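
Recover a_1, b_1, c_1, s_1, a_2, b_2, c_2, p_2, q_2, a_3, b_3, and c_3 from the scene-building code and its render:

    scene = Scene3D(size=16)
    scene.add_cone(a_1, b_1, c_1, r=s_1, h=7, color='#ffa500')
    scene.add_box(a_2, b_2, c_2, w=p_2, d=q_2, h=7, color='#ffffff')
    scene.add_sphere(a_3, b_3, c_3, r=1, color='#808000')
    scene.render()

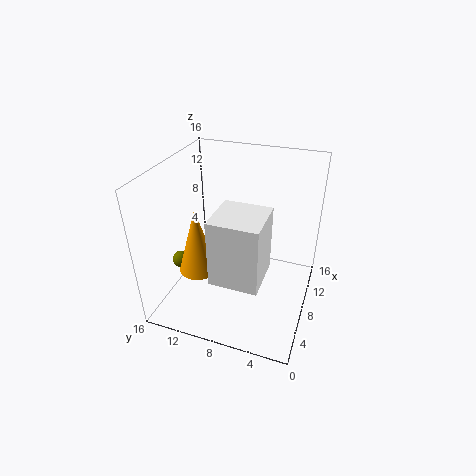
a_1 = 4, b_1 = 11, c_1 = 6, s_1 = 2, a_2 = 2, b_2 = 4, c_2 = 6, p_2 = 5, q_2 = 5, a_3 = 7, b_3 = 15, c_3 = 4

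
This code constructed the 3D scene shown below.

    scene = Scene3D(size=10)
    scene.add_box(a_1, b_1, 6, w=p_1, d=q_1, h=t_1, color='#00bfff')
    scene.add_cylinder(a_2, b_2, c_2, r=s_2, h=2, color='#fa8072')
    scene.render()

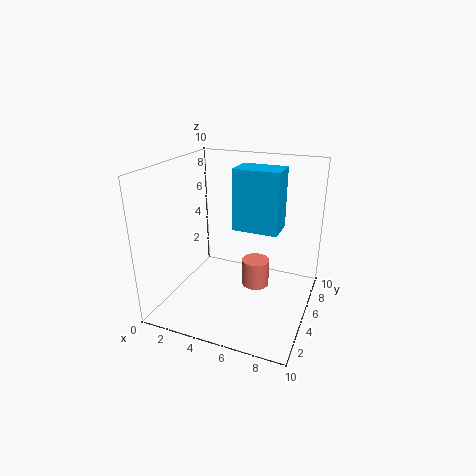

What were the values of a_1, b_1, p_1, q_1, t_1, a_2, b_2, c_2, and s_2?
a_1 = 5; b_1 = 4; p_1 = 3; q_1 = 2; t_1 = 4; a_2 = 6; b_2 = 6; c_2 = 1; s_2 = 1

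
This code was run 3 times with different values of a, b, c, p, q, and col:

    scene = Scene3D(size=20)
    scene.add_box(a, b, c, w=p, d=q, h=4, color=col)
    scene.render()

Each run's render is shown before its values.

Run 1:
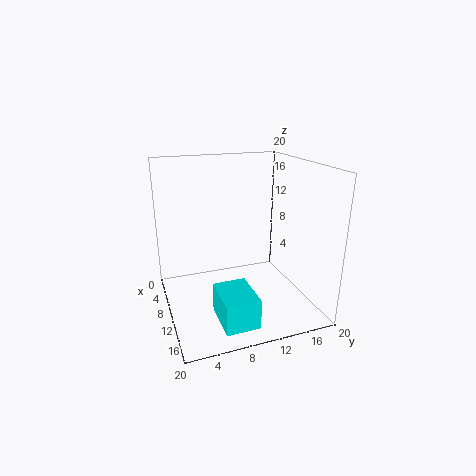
a = 12.5; b = 5.5; c = 1; p = 6; q = 4.5; col = 'cyan'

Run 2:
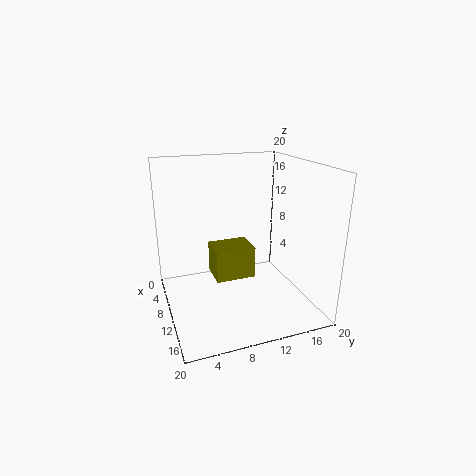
a = 11; b = 5.5; c = 6.5; p = 4; q = 5; col = 'olive'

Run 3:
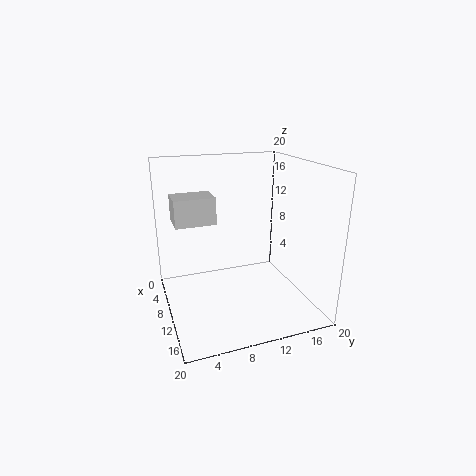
a = 2; b = 2; c = 11; p = 4.5; q = 6; col = 'lightgray'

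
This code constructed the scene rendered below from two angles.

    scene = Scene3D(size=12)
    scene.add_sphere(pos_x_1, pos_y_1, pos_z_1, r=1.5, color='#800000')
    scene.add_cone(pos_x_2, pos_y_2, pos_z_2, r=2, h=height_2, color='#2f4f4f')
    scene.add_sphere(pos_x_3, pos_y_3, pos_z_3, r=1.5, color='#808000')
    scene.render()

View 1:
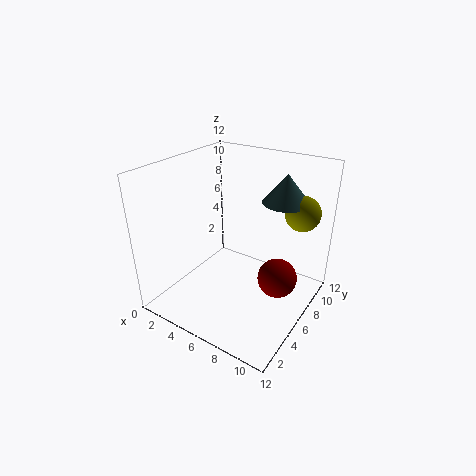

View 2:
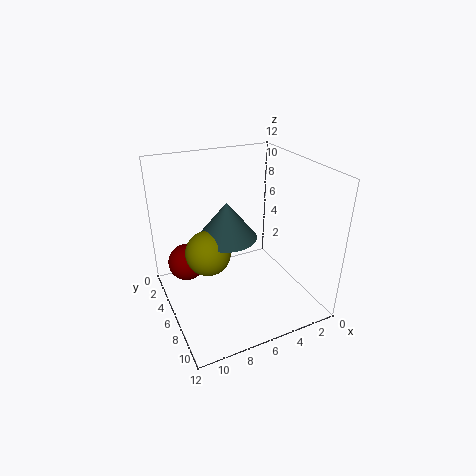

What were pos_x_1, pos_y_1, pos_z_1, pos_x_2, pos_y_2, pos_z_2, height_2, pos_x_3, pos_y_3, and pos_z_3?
pos_x_1 = 10.25; pos_y_1 = 5; pos_z_1 = 4.25; pos_x_2 = 8.5; pos_y_2 = 9.5; pos_z_2 = 8.5; height_2 = 2.5; pos_x_3 = 10; pos_y_3 = 9.75; pos_z_3 = 7.75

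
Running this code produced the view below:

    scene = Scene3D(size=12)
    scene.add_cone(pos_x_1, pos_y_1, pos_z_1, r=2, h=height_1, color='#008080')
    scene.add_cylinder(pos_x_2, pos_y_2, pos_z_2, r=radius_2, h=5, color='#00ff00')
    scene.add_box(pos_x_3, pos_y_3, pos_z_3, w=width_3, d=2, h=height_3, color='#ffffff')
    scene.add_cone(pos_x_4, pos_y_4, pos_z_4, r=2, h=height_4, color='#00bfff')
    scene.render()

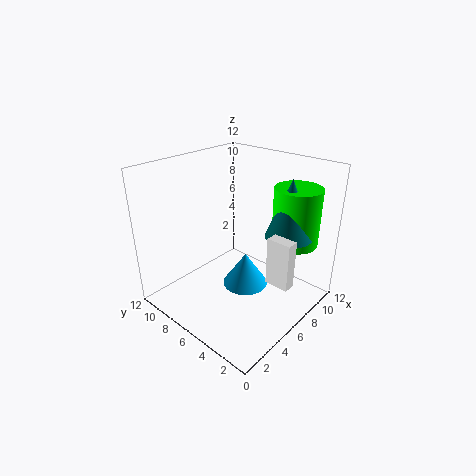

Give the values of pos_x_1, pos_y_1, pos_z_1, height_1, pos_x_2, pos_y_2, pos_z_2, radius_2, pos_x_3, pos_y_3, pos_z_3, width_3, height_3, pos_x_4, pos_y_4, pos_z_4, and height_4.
pos_x_1 = 9
pos_y_1 = 3
pos_z_1 = 6
height_1 = 5
pos_x_2 = 10
pos_y_2 = 3
pos_z_2 = 5
radius_2 = 2
pos_x_3 = 6
pos_y_3 = 1
pos_z_3 = 3
width_3 = 1
height_3 = 4
pos_x_4 = 7
pos_y_4 = 6
pos_z_4 = 1
height_4 = 3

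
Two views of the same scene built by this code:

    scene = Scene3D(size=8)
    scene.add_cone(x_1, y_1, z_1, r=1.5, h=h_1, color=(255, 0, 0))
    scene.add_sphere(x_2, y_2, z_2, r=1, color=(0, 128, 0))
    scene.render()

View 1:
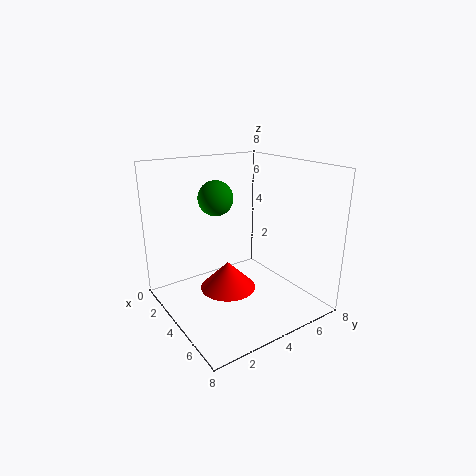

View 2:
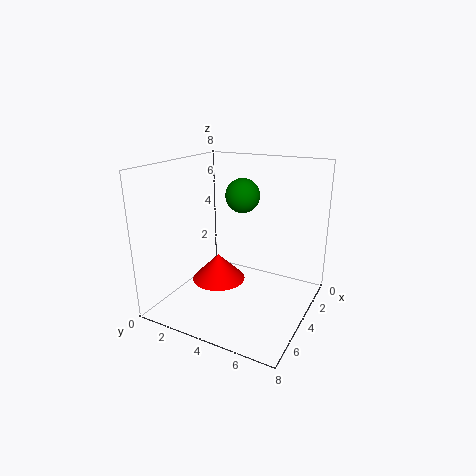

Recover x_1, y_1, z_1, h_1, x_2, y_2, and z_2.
x_1 = 4.5
y_1 = 3
z_1 = 1.5
h_1 = 1.5
x_2 = 2.5
y_2 = 3.5
z_2 = 6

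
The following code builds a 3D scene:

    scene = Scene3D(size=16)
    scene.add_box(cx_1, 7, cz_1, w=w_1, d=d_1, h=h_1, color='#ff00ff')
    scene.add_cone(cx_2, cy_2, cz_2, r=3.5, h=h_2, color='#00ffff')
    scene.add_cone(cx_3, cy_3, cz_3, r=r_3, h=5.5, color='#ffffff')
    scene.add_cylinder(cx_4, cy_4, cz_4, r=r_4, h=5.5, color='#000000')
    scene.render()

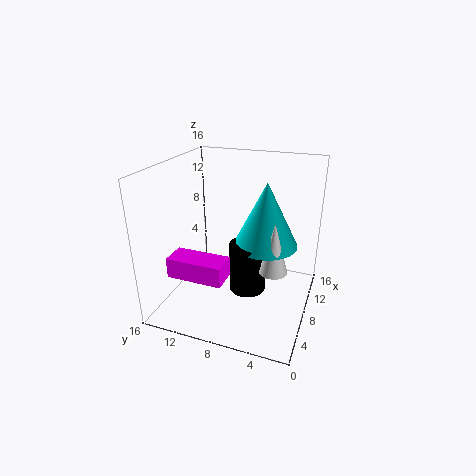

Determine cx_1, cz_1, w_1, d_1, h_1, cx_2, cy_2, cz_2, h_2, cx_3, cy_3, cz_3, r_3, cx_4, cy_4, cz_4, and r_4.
cx_1 = 0.5
cz_1 = 6.5
w_1 = 2.5
d_1 = 5.5
h_1 = 2
cx_2 = 8.5
cy_2 = 5
cz_2 = 7.5
h_2 = 7
cx_3 = 6.5
cy_3 = 3.5
cz_3 = 5.5
r_3 = 1.5
cx_4 = 7
cy_4 = 6.5
cz_4 = 2.5
r_4 = 2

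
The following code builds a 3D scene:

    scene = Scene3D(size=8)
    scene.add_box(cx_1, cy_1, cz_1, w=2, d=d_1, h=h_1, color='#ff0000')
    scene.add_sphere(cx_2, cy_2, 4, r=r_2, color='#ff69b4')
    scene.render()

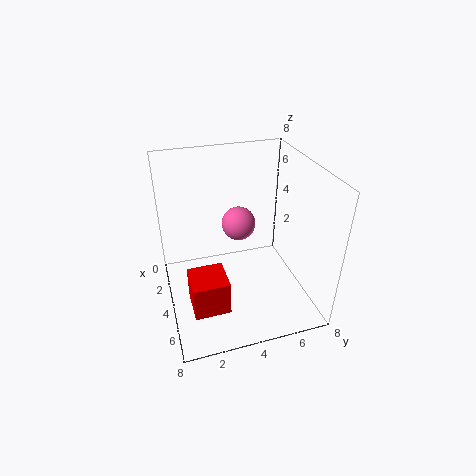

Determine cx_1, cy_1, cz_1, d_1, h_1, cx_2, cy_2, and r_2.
cx_1 = 4, cy_1 = 1, cz_1 = 0.5, d_1 = 2, h_1 = 2, cx_2 = 2.5, cy_2 = 4.5, r_2 = 1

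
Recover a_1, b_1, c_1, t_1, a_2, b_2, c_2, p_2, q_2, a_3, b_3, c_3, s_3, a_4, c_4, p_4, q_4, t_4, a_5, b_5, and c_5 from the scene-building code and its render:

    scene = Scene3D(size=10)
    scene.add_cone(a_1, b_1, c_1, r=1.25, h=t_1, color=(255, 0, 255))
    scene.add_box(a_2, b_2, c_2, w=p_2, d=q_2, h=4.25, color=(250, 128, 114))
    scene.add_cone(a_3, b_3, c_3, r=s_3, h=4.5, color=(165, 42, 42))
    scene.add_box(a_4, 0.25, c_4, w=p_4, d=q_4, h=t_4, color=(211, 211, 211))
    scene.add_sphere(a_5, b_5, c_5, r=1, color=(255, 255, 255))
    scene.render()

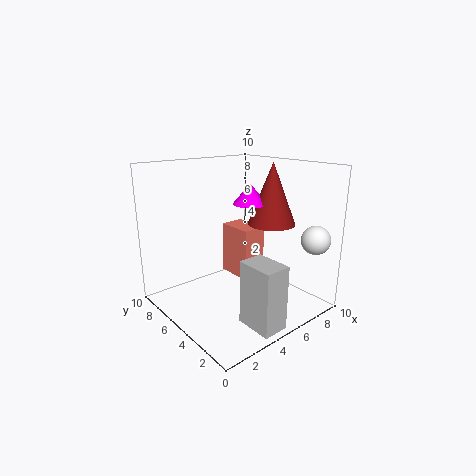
a_1 = 6.75; b_1 = 5.75; c_1 = 7; t_1 = 1.5; a_2 = 7.25; b_2 = 6.75; c_2 = 0.25; p_2 = 2; q_2 = 3; a_3 = 8; b_3 = 4.75; c_3 = 5.5; s_3 = 1.75; a_4 = 3.25; c_4 = 0.25; p_4 = 1.75; q_4 = 2.5; t_4 = 4.25; a_5 = 8.75; b_5 = 1.25; c_5 = 5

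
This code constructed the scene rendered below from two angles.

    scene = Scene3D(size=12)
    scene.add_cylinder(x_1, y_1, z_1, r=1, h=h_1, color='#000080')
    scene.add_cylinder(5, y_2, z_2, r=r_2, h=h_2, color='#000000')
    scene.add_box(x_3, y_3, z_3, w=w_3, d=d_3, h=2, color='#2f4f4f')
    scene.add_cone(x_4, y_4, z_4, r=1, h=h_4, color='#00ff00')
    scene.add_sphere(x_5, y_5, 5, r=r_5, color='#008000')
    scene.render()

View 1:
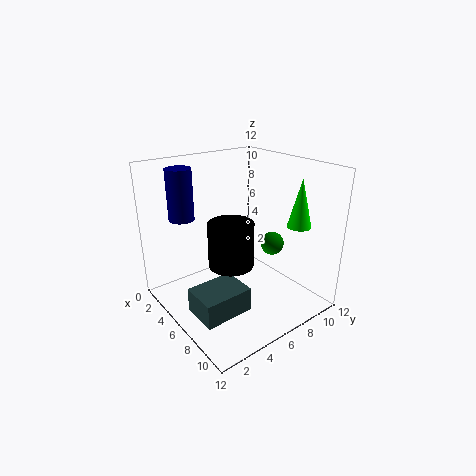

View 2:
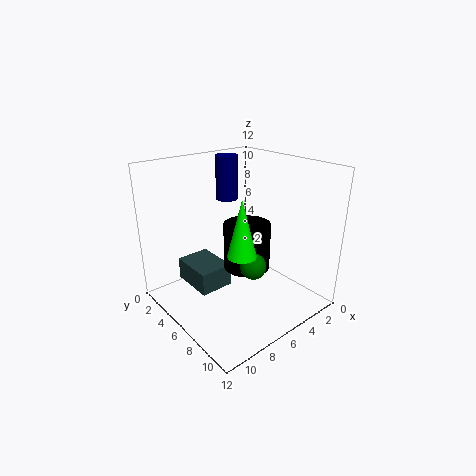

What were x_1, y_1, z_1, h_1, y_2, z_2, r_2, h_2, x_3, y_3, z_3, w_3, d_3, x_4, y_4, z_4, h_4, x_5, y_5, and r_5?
x_1 = 4; y_1 = 2; z_1 = 8; h_1 = 4; y_2 = 6; z_2 = 3; r_2 = 2; h_2 = 4; x_3 = 6; y_3 = 1; z_3 = 1; w_3 = 3; d_3 = 4; x_4 = 9; y_4 = 10; z_4 = 7; h_4 = 4; x_5 = 7; y_5 = 9; r_5 = 1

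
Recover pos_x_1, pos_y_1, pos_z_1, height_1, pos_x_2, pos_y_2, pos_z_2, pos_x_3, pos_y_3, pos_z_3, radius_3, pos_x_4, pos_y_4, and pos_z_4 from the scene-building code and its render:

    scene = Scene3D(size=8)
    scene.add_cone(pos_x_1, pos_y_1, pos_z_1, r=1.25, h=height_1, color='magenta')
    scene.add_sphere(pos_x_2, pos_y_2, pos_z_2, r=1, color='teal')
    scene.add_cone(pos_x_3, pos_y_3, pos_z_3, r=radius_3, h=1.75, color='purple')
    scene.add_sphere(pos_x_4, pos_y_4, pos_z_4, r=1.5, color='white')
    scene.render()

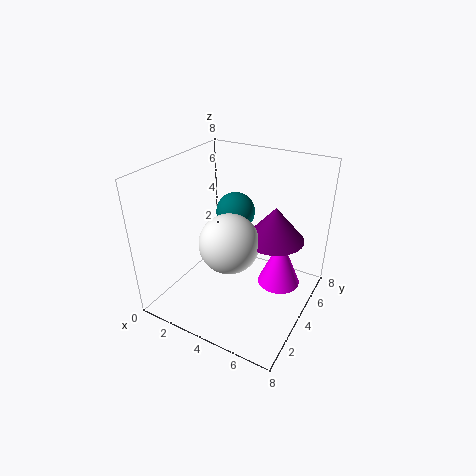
pos_x_1 = 6
pos_y_1 = 5.5
pos_z_1 = 0.75
height_1 = 3
pos_x_2 = 4
pos_y_2 = 3.75
pos_z_2 = 5.75
pos_x_3 = 6.25
pos_y_3 = 3.75
pos_z_3 = 4.75
radius_3 = 1.5
pos_x_4 = 4.5
pos_y_4 = 2.25
pos_z_4 = 4.75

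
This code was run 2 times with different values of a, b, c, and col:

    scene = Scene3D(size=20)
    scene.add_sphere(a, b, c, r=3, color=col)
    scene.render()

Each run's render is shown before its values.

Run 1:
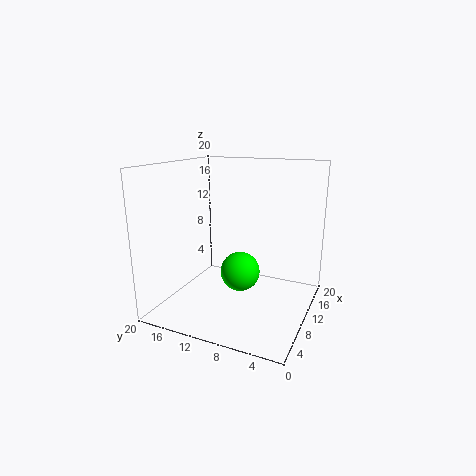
a = 13; b = 11; c = 3.5; col = 'lime'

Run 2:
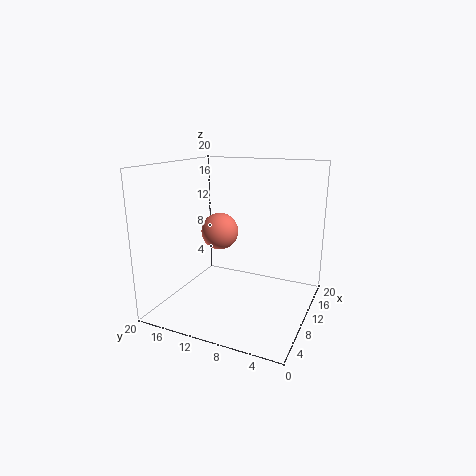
a = 16; b = 16; c = 8.5; col = 'salmon'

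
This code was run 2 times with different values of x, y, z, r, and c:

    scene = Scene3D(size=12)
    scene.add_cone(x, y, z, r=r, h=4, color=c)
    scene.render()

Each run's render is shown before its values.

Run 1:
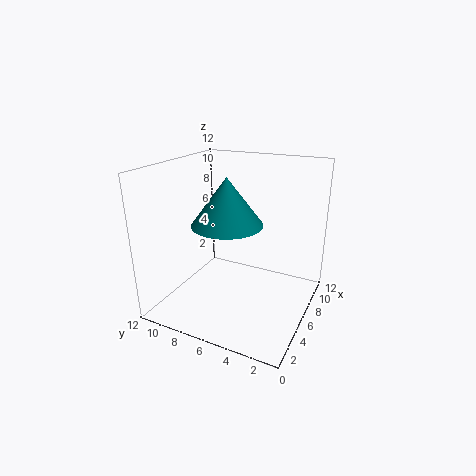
x = 6, y = 7, z = 7, r = 3, c = 'teal'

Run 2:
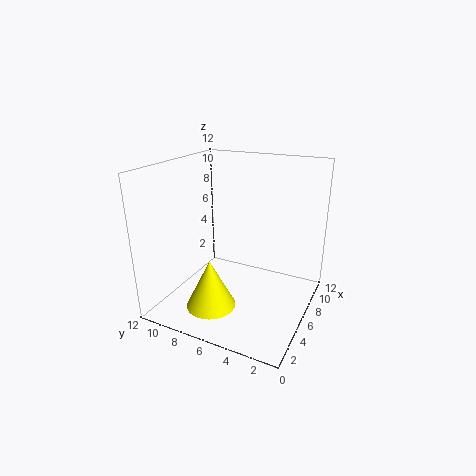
x = 3, y = 7, z = 1, r = 2, c = 'yellow'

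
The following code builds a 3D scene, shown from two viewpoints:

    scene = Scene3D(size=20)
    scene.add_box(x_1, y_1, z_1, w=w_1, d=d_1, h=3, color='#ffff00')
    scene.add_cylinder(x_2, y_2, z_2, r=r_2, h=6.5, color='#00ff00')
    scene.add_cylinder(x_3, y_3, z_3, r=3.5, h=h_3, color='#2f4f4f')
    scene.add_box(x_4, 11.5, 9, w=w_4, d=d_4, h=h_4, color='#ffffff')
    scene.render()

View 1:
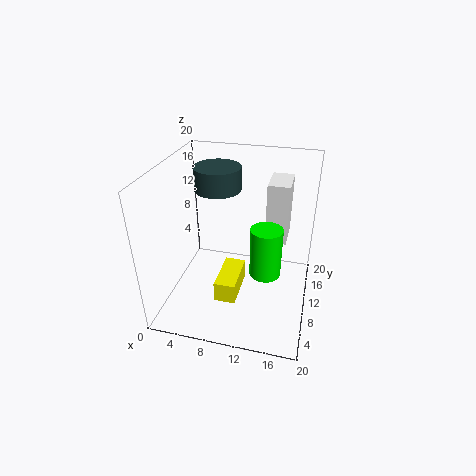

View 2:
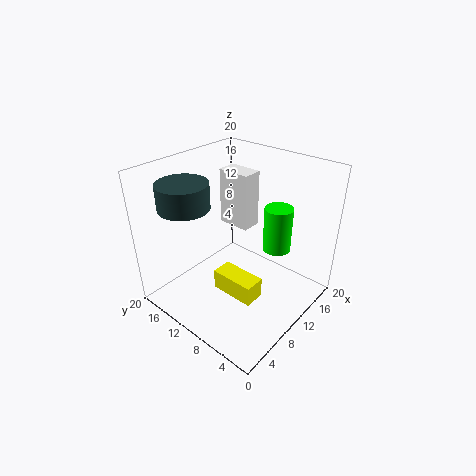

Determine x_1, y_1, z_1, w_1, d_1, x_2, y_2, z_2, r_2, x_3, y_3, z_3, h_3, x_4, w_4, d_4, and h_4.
x_1 = 7.5
y_1 = 6
z_1 = 1.5
w_1 = 3
d_1 = 6.5
x_2 = 14.5
y_2 = 6.5
z_2 = 7.5
r_2 = 2
x_3 = 5.5
y_3 = 15.5
z_3 = 14.5
h_3 = 3.5
x_4 = 13.5
w_4 = 3
d_4 = 5
h_4 = 8.5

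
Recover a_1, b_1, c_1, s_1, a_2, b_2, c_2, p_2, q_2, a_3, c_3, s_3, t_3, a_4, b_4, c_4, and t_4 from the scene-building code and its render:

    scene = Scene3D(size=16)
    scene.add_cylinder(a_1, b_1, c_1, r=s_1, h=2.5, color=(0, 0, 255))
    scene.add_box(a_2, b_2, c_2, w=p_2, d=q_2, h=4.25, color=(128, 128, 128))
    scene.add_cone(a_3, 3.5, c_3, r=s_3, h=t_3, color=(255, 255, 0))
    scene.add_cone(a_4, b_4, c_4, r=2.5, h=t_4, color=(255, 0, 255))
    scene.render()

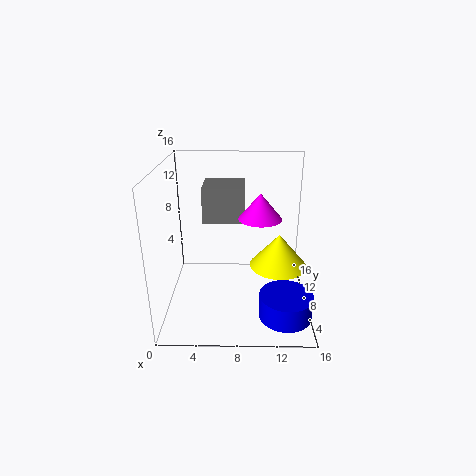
a_1 = 13; b_1 = 3; c_1 = 1.5; s_1 = 2.75; a_2 = 3.75; b_2 = 10.75; c_2 = 8.5; p_2 = 5; q_2 = 5; a_3 = 12; c_3 = 7.25; s_3 = 2.75; t_3 = 3.25; a_4 = 10.5; b_4 = 10; c_4 = 9.5; t_4 = 3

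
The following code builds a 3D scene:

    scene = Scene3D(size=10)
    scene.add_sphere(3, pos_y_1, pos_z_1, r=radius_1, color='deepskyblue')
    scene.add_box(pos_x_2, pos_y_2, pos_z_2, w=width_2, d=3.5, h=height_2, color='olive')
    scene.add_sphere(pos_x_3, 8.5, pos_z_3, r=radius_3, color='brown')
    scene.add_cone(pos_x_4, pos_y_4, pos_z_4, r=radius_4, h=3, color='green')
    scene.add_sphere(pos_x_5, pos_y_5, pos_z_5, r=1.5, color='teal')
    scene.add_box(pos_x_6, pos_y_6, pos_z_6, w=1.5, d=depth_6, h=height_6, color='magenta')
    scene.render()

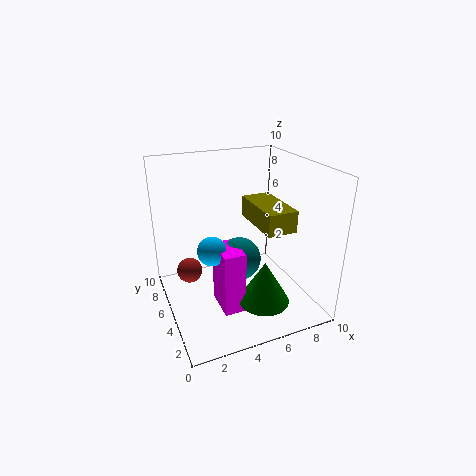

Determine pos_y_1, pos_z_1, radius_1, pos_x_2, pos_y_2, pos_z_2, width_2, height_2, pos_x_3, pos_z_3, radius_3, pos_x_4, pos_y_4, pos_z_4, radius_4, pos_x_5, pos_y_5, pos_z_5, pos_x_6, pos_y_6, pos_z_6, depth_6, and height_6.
pos_y_1 = 4.75
pos_z_1 = 4.5
radius_1 = 1
pos_x_2 = 4.75
pos_y_2 = 0.25
pos_z_2 = 7.25
width_2 = 1.75
height_2 = 1.25
pos_x_3 = 2.25
pos_z_3 = 1
radius_3 = 1
pos_x_4 = 6
pos_y_4 = 2.75
pos_z_4 = 1
radius_4 = 1.75
pos_x_5 = 5
pos_y_5 = 4.75
pos_z_5 = 3.5
pos_x_6 = 3.25
pos_y_6 = 3
pos_z_6 = 0.25
depth_6 = 2.5
height_6 = 4.5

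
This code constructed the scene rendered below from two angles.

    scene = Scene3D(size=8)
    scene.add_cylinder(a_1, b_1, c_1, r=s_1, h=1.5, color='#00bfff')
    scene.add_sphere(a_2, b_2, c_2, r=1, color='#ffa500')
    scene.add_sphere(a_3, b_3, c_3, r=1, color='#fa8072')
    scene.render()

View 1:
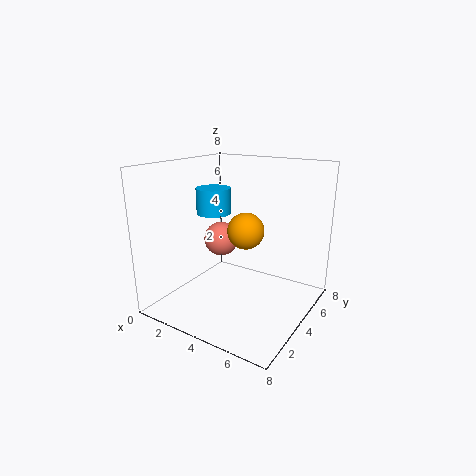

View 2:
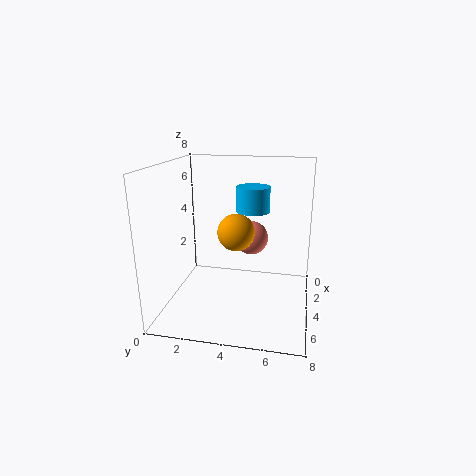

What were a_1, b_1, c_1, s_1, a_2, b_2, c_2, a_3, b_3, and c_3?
a_1 = 2; b_1 = 4.5; c_1 = 5; s_1 = 1; a_2 = 4.5; b_2 = 4; c_2 = 4.5; a_3 = 2.5; b_3 = 4.5; c_3 = 3.5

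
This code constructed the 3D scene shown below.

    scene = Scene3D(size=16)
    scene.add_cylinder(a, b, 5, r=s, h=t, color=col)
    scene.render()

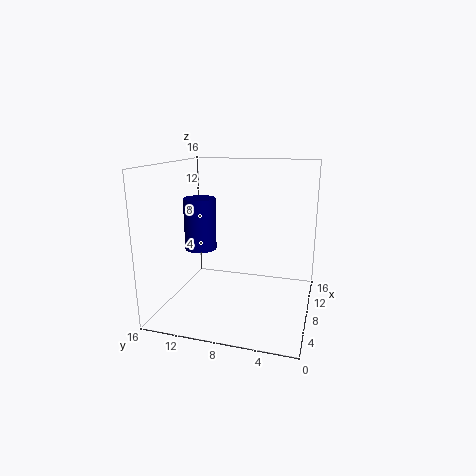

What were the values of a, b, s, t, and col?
a = 11.5, b = 14, s = 2, t = 6.5, col = 'navy'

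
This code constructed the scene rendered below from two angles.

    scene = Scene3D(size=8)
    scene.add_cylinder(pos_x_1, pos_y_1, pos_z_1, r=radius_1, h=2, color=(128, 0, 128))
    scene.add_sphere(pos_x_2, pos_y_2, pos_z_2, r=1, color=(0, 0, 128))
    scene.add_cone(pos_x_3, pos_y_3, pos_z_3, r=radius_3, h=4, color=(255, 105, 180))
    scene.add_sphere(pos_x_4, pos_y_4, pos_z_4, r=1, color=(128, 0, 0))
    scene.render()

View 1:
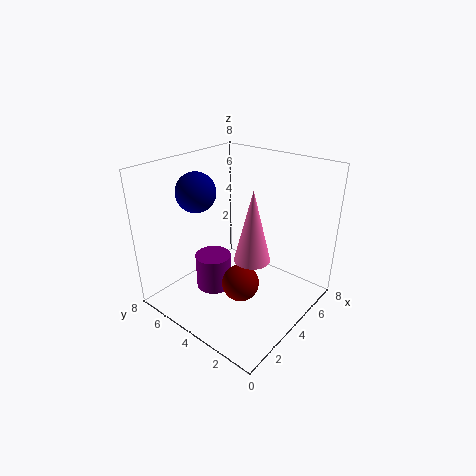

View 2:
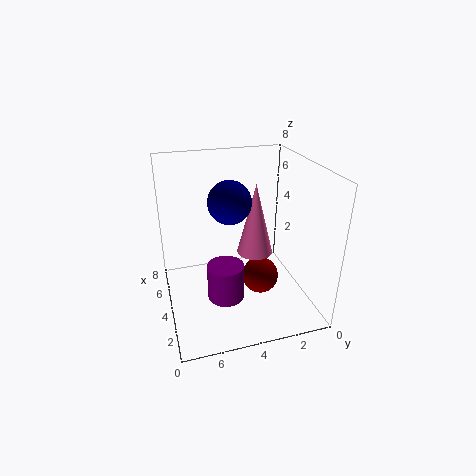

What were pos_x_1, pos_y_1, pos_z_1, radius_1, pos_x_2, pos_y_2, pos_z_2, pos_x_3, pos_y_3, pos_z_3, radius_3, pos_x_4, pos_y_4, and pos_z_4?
pos_x_1 = 3; pos_y_1 = 5; pos_z_1 = 1; radius_1 = 1; pos_x_2 = 2; pos_y_2 = 5; pos_z_2 = 7; pos_x_3 = 4; pos_y_3 = 3; pos_z_3 = 3; radius_3 = 1; pos_x_4 = 3; pos_y_4 = 3; pos_z_4 = 2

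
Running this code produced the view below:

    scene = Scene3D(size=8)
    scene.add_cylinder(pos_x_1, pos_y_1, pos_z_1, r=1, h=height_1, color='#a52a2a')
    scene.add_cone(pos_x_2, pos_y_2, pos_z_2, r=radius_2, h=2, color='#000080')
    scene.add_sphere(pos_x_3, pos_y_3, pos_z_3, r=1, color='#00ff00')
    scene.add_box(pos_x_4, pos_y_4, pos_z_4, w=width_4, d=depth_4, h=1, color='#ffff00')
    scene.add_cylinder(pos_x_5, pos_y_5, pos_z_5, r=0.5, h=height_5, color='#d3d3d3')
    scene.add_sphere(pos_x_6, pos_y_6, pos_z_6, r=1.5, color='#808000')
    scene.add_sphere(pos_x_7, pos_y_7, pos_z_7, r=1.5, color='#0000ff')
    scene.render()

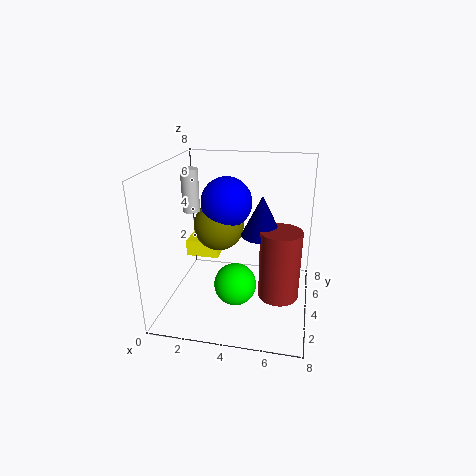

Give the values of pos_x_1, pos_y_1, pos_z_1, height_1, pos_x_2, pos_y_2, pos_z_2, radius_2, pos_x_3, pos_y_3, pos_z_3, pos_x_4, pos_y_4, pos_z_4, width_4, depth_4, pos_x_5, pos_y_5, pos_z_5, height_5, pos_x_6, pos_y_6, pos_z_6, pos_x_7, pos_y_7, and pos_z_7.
pos_x_1 = 6.5; pos_y_1 = 2; pos_z_1 = 2; height_1 = 3.5; pos_x_2 = 5.5; pos_y_2 = 2.5; pos_z_2 = 5; radius_2 = 1; pos_x_3 = 4.5; pos_y_3 = 1; pos_z_3 = 3; pos_x_4 = 0.5; pos_y_4 = 5; pos_z_4 = 2; width_4 = 2; depth_4 = 2; pos_x_5 = 1; pos_y_5 = 5; pos_z_5 = 5; height_5 = 2.5; pos_x_6 = 2.5; pos_y_6 = 5.5; pos_z_6 = 4; pos_x_7 = 3; pos_y_7 = 5.5; pos_z_7 = 5.5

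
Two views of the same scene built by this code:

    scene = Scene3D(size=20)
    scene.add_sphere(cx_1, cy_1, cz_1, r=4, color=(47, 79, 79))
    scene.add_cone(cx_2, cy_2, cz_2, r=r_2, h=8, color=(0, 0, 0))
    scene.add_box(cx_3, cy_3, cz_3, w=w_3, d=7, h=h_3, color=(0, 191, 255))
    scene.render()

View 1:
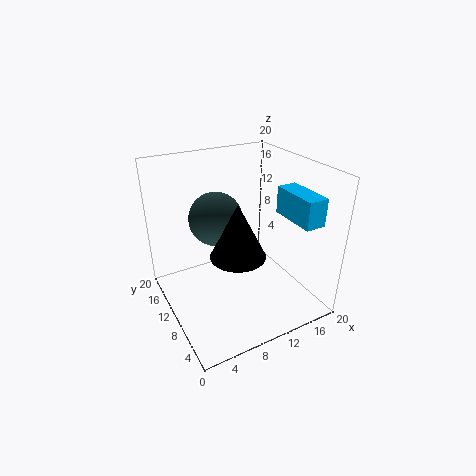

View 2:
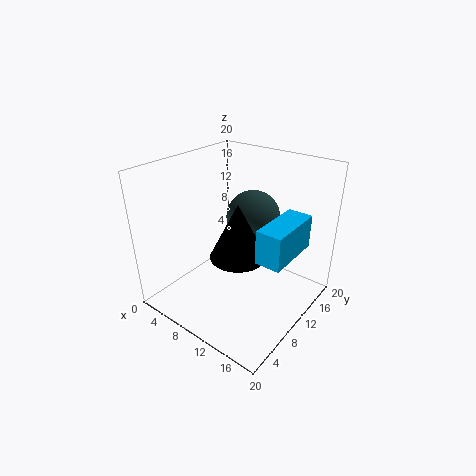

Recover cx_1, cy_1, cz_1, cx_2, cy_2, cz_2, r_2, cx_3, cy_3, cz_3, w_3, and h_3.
cx_1 = 9, cy_1 = 15, cz_1 = 11, cx_2 = 10, cy_2 = 10, cz_2 = 7, r_2 = 4, cx_3 = 17, cy_3 = 4, cz_3 = 12, w_3 = 3, h_3 = 4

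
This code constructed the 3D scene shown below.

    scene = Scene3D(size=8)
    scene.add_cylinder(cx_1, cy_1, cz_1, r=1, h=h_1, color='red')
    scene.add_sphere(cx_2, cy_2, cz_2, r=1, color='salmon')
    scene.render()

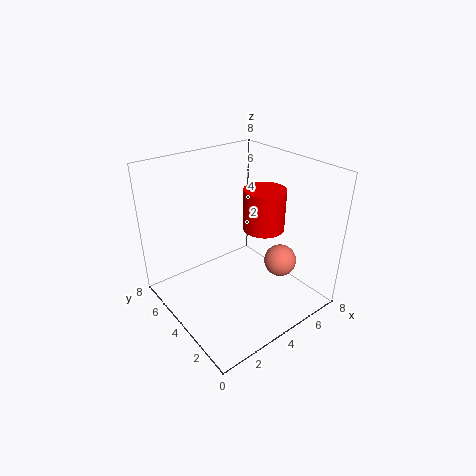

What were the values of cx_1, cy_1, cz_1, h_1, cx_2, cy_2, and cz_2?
cx_1 = 4, cy_1 = 2, cz_1 = 5.5, h_1 = 2, cx_2 = 7, cy_2 = 3.5, cz_2 = 1.5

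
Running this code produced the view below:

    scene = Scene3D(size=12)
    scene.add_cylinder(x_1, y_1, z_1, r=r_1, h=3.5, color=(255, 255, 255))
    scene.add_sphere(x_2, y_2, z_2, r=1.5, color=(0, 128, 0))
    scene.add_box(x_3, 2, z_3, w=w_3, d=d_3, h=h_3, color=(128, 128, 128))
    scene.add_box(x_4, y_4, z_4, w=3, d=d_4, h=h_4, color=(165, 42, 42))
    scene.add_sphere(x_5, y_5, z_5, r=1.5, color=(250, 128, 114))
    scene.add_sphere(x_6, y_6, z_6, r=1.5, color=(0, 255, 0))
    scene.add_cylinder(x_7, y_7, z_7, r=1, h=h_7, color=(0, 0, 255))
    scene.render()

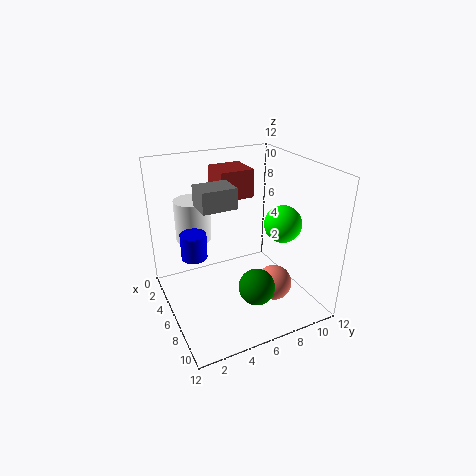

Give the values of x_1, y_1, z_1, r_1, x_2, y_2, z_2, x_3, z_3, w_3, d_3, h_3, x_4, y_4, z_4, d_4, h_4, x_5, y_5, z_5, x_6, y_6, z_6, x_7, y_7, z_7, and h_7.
x_1 = 3.5; y_1 = 3; z_1 = 5.5; r_1 = 1.5; x_2 = 8.5; y_2 = 6.5; z_2 = 2.5; x_3 = 7; z_3 = 10; w_3 = 2; d_3 = 2.5; h_3 = 1.5; x_4 = 1; y_4 = 5.5; z_4 = 8.5; d_4 = 3; h_4 = 2.5; x_5 = 8; y_5 = 8.5; z_5 = 2; x_6 = 8; y_6 = 9; z_6 = 7.5; x_7 = 6.5; y_7 = 2; z_7 = 5.5; h_7 = 2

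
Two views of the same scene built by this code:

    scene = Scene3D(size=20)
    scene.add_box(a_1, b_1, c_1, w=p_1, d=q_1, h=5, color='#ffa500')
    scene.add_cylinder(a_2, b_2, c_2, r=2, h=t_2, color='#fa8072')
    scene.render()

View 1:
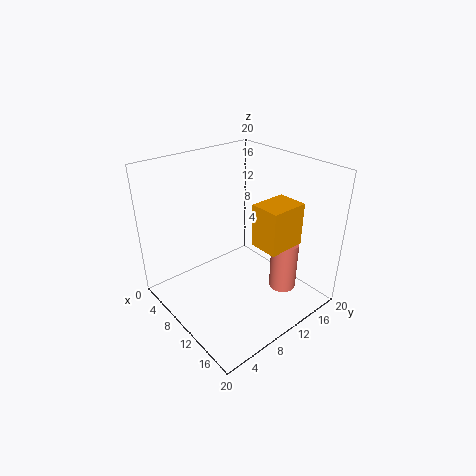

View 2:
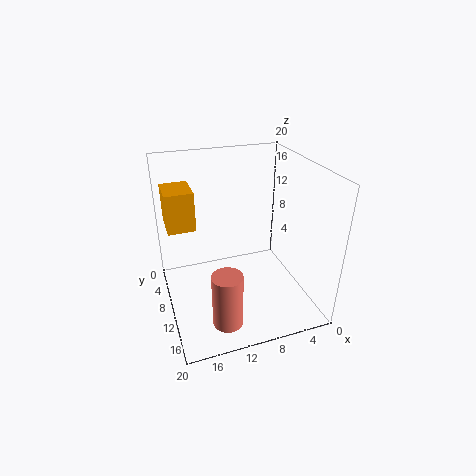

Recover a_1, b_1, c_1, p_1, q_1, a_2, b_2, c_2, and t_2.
a_1 = 16
b_1 = 7
c_1 = 13
p_1 = 3.5
q_1 = 4.5
a_2 = 13.5
b_2 = 16
c_2 = 1
t_2 = 7.5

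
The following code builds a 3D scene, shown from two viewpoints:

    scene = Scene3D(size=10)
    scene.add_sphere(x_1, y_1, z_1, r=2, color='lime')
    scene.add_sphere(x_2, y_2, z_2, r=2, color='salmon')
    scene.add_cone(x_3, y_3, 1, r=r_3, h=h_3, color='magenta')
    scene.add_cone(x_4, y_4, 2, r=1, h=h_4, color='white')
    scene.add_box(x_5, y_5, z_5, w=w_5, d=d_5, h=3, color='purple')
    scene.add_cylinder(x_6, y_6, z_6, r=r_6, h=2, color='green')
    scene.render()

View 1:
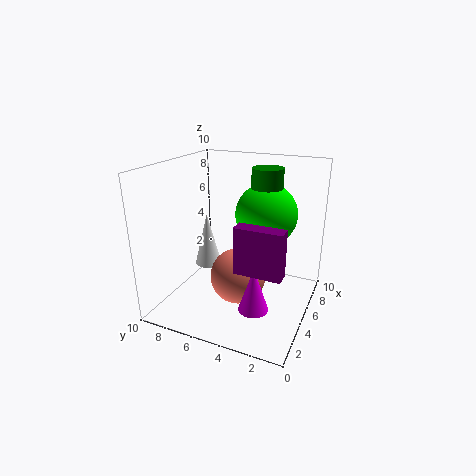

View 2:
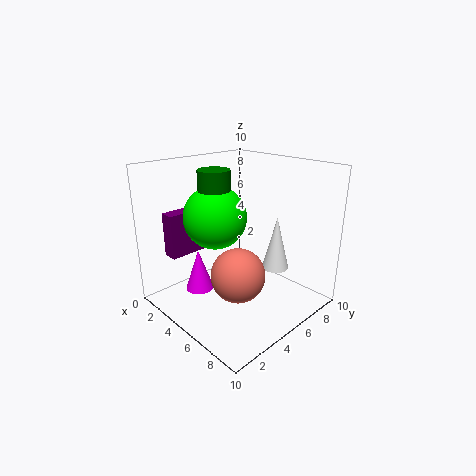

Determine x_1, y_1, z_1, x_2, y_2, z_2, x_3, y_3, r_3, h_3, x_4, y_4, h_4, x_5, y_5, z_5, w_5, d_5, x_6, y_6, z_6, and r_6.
x_1 = 5, y_1 = 3, z_1 = 7, x_2 = 5, y_2 = 5, z_2 = 2, x_3 = 3, y_3 = 3, r_3 = 1, h_3 = 3, x_4 = 6, y_4 = 8, h_4 = 4, x_5 = 2, y_5 = 1, z_5 = 4, w_5 = 1, d_5 = 3, x_6 = 5, y_6 = 3, z_6 = 8, r_6 = 1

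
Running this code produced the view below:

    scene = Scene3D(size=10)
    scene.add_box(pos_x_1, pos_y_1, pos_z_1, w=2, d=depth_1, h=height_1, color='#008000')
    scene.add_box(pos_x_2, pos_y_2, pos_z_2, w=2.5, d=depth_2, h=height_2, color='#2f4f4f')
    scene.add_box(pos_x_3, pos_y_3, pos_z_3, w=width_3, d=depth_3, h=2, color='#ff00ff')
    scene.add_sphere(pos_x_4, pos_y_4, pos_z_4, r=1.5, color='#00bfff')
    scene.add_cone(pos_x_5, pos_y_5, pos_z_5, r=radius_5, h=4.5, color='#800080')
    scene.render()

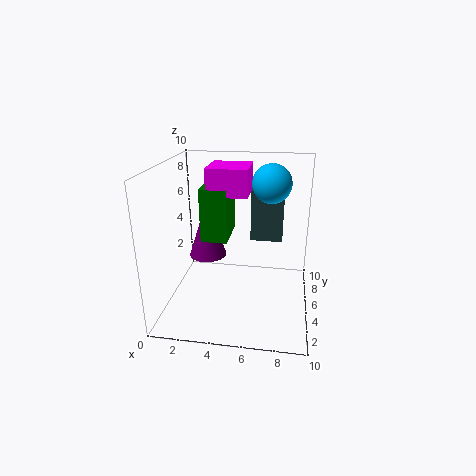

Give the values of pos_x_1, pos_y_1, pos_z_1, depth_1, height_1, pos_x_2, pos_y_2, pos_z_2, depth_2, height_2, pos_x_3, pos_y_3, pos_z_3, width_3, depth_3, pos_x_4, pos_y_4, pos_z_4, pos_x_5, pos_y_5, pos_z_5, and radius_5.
pos_x_1 = 2
pos_y_1 = 6
pos_z_1 = 4
depth_1 = 3.5
height_1 = 4
pos_x_2 = 5.5
pos_y_2 = 8
pos_z_2 = 3.5
depth_2 = 1
height_2 = 4
pos_x_3 = 2.5
pos_y_3 = 6
pos_z_3 = 7.5
width_3 = 3
depth_3 = 3
pos_x_4 = 7
pos_y_4 = 8.5
pos_z_4 = 8
pos_x_5 = 2
pos_y_5 = 8
pos_z_5 = 2
radius_5 = 1.5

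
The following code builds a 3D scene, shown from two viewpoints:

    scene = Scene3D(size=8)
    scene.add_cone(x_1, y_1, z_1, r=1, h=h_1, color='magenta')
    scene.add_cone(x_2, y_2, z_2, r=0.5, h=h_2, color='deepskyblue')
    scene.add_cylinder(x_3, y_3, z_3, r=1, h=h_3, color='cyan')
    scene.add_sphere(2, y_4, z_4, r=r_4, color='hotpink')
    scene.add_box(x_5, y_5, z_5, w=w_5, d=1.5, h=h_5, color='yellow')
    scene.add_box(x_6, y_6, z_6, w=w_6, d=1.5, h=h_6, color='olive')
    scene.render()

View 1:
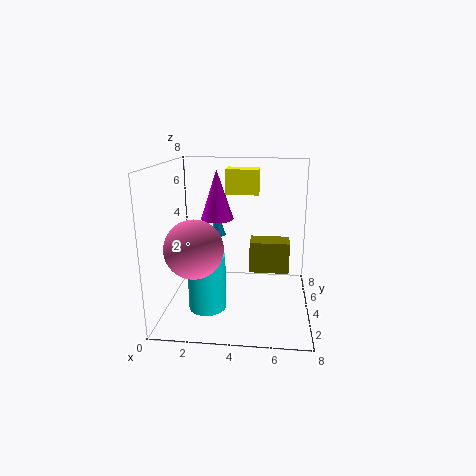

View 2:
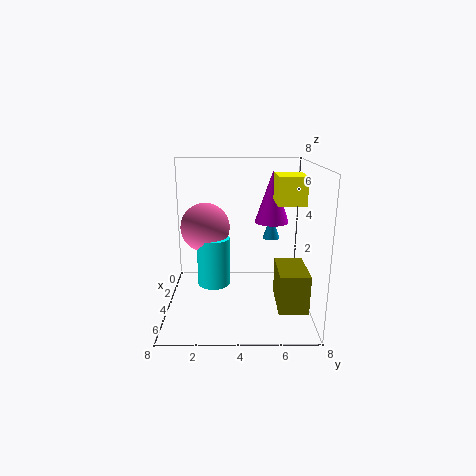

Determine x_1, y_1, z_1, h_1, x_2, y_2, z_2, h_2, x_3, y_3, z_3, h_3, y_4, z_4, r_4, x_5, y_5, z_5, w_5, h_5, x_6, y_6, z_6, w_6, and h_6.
x_1 = 2.5
y_1 = 6
z_1 = 4.5
h_1 = 3
x_2 = 2.5
y_2 = 6
z_2 = 3.5
h_2 = 1.5
x_3 = 2.5
y_3 = 2.5
z_3 = 0.5
h_3 = 3
y_4 = 2
z_4 = 4
r_4 = 1.5
x_5 = 3
y_5 = 6
z_5 = 6
w_5 = 2
h_5 = 1.5
x_6 = 4.5
y_6 = 6
z_6 = 1
w_6 = 2.5
h_6 = 2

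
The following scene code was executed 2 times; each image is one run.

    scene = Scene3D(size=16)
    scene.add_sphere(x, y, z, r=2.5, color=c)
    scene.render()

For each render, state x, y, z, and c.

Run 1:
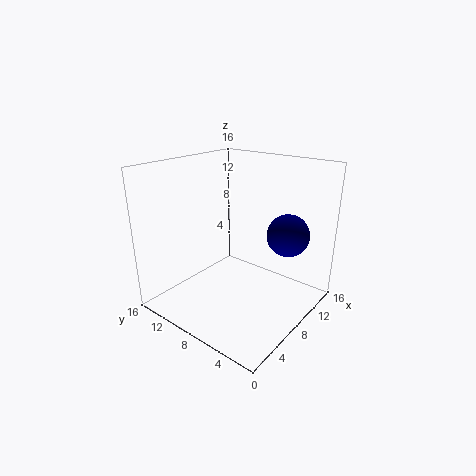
x = 13; y = 4.5; z = 7.5; c = 'navy'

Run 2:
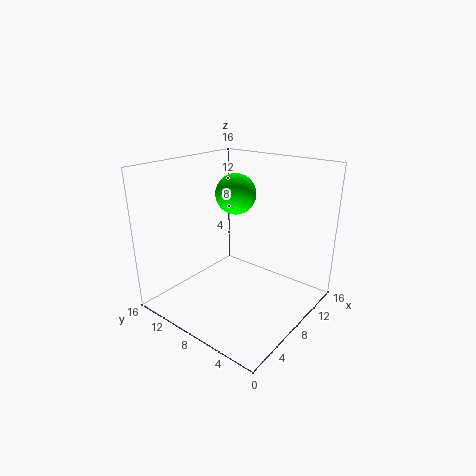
x = 12; y = 11.5; z = 11.5; c = 'lime'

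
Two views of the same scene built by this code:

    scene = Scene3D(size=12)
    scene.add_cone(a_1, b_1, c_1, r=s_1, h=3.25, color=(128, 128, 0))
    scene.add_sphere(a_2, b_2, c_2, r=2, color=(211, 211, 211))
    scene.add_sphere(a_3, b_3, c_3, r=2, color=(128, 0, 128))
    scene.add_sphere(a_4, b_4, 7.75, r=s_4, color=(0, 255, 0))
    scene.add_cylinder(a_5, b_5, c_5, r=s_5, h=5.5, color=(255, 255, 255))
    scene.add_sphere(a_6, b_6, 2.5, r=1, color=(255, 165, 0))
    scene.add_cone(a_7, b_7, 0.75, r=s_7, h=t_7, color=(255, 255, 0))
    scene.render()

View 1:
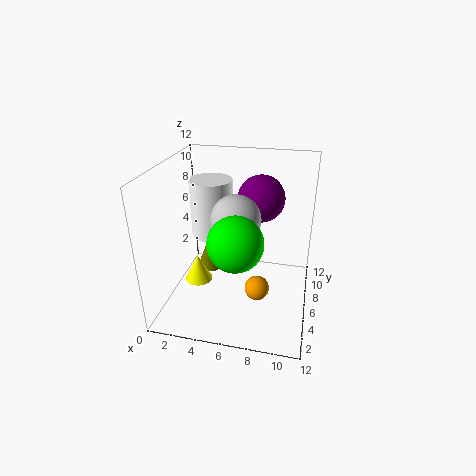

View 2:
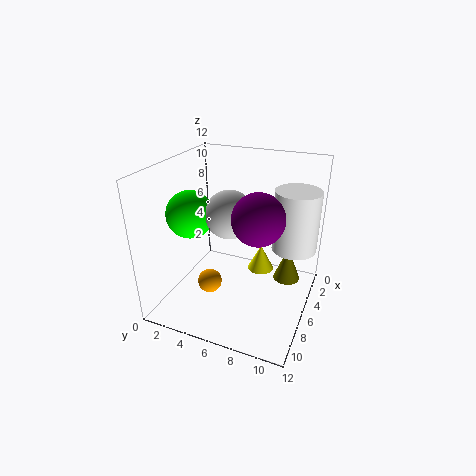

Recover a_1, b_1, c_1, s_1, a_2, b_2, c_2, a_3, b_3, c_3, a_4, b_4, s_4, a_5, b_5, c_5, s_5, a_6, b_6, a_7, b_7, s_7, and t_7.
a_1 = 2.25
b_1 = 9.5
c_1 = 0.5
s_1 = 1.25
a_2 = 6
b_2 = 5.25
c_2 = 8
a_3 = 7.5
b_3 = 8.25
c_3 = 8.75
a_4 = 6.75
b_4 = 2
s_4 = 2
a_5 = 2.5
b_5 = 10
c_5 = 4
s_5 = 2
a_6 = 8
b_6 = 4.25
a_7 = 2
b_7 = 6.75
s_7 = 1.25
t_7 = 2.5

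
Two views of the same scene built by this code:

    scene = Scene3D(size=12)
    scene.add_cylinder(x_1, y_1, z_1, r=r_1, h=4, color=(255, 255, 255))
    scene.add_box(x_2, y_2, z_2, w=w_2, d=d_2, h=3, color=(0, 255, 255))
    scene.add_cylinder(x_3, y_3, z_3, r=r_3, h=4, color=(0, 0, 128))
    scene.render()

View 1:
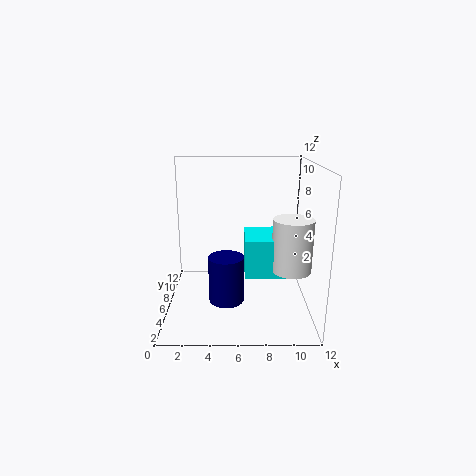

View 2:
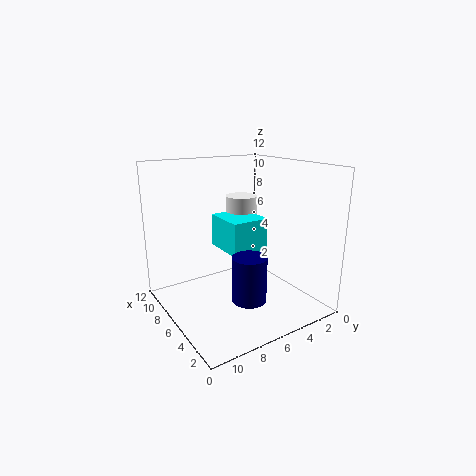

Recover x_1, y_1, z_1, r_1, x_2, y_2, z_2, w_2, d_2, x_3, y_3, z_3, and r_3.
x_1 = 10; y_1 = 3; z_1 = 4.5; r_1 = 1.5; x_2 = 6.5; y_2 = 2.5; z_2 = 4; w_2 = 4; d_2 = 3.5; x_3 = 5; y_3 = 5.5; z_3 = 0.5; r_3 = 1.5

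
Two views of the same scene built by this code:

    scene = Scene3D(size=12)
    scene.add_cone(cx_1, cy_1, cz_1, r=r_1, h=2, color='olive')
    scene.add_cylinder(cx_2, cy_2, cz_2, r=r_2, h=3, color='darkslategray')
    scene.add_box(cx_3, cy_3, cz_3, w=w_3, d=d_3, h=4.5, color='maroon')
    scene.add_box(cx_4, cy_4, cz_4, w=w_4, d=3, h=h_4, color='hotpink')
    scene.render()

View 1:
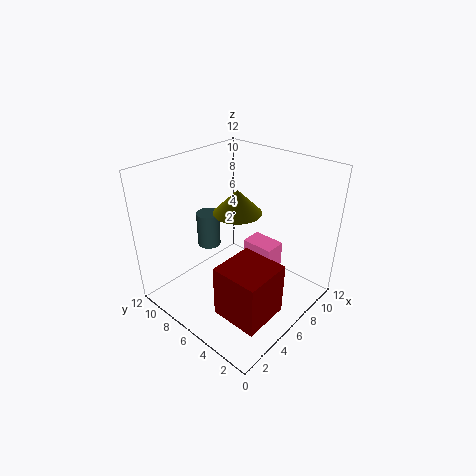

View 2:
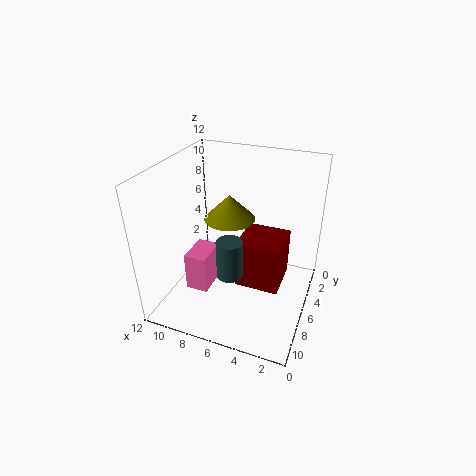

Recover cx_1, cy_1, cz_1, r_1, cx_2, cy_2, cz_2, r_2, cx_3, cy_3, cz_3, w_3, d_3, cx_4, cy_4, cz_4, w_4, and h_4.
cx_1 = 6.5; cy_1 = 6.5; cz_1 = 8; r_1 = 2; cx_2 = 5.5; cy_2 = 9; cz_2 = 4.5; r_2 = 1; cx_3 = 2.5; cy_3 = 1.5; cz_3 = 0.5; w_3 = 4; d_3 = 4; cx_4 = 8.5; cy_4 = 4.5; cz_4 = 0.5; w_4 = 2; h_4 = 3.5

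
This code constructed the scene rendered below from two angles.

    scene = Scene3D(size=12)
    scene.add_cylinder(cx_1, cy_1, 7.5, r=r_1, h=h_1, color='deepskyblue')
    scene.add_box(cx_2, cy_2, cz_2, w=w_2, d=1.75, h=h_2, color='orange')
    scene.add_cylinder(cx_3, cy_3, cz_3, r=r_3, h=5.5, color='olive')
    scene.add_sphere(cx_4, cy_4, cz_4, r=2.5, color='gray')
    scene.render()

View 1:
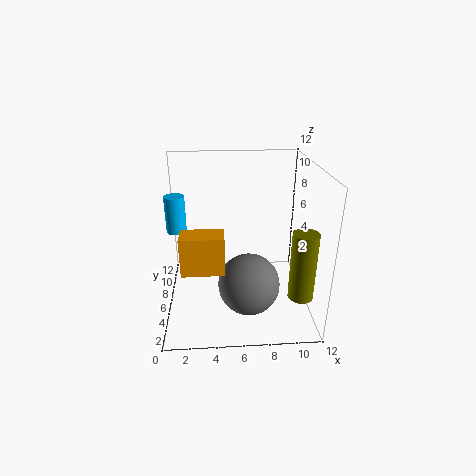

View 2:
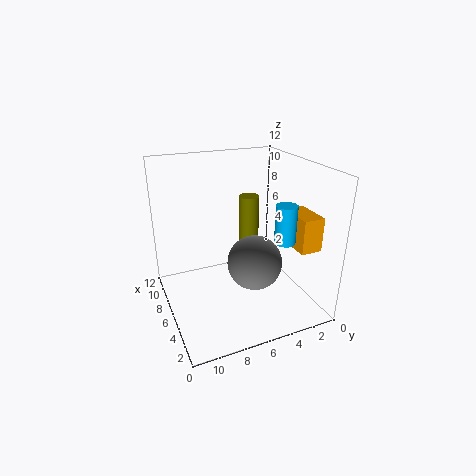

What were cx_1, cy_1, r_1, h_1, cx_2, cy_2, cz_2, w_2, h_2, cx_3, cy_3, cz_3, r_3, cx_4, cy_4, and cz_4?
cx_1 = 1.25
cy_1 = 4.5
r_1 = 0.75
h_1 = 2.75
cx_2 = 1.75
cy_2 = 0.75
cz_2 = 5.75
w_2 = 3
h_2 = 2.75
cx_3 = 10.75
cy_3 = 2.75
cz_3 = 2.25
r_3 = 1
cx_4 = 6.75
cy_4 = 4
cz_4 = 2.75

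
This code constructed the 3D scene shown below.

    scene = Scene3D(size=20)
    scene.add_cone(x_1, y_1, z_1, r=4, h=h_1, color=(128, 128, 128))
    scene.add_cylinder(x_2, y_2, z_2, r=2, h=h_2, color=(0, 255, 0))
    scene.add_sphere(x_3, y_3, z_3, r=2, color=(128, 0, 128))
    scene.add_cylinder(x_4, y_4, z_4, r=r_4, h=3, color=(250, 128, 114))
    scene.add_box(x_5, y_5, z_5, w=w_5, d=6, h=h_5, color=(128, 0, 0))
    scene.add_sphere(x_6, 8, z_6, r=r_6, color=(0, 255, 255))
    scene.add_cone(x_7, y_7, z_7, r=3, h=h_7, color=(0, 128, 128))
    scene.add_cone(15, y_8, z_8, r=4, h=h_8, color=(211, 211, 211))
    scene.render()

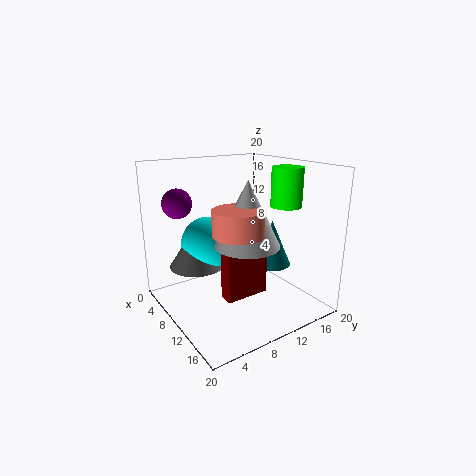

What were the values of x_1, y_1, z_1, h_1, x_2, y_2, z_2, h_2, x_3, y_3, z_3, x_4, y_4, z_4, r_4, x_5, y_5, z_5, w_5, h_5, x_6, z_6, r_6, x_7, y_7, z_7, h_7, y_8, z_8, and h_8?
x_1 = 5, y_1 = 6, z_1 = 5, h_1 = 6, x_2 = 15, y_2 = 14, z_2 = 15, h_2 = 5, x_3 = 6, y_3 = 3, z_3 = 15, x_4 = 16, y_4 = 6, z_4 = 13, r_4 = 3, x_5 = 12, y_5 = 6, z_5 = 3, w_5 = 2, h_5 = 7, x_6 = 5, z_6 = 8, r_6 = 4, x_7 = 9, y_7 = 17, z_7 = 4, h_7 = 7, y_8 = 8, z_8 = 11, h_8 = 8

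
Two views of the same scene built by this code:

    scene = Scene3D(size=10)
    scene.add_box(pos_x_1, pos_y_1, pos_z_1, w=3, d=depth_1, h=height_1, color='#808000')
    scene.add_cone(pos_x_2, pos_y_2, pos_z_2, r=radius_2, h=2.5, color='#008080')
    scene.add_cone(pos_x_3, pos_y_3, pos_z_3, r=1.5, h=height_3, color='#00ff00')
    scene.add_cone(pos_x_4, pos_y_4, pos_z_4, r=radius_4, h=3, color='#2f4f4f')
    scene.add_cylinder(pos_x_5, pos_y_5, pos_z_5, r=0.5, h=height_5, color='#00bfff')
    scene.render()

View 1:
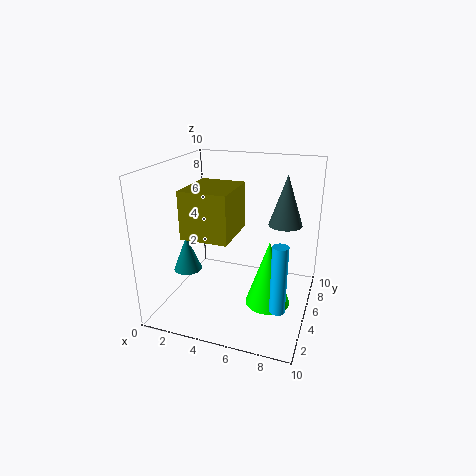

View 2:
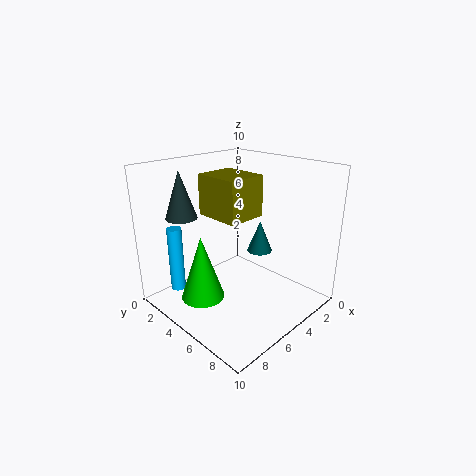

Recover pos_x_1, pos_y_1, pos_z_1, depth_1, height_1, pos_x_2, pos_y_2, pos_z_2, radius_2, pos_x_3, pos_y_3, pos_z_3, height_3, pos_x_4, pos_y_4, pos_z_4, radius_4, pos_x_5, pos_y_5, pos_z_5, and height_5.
pos_x_1 = 2.5; pos_y_1 = 1.5; pos_z_1 = 6; depth_1 = 3.5; height_1 = 3; pos_x_2 = 1.5; pos_y_2 = 4; pos_z_2 = 2.5; radius_2 = 1; pos_x_3 = 7.5; pos_y_3 = 4; pos_z_3 = 1; height_3 = 4.5; pos_x_4 = 8.5; pos_y_4 = 3.5; pos_z_4 = 7; radius_4 = 1; pos_x_5 = 8.5; pos_y_5 = 2.5; pos_z_5 = 1.5; height_5 = 4.5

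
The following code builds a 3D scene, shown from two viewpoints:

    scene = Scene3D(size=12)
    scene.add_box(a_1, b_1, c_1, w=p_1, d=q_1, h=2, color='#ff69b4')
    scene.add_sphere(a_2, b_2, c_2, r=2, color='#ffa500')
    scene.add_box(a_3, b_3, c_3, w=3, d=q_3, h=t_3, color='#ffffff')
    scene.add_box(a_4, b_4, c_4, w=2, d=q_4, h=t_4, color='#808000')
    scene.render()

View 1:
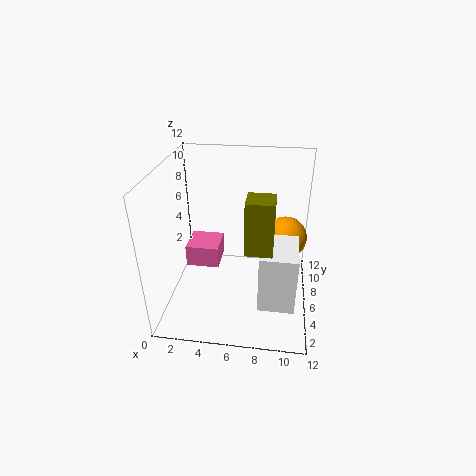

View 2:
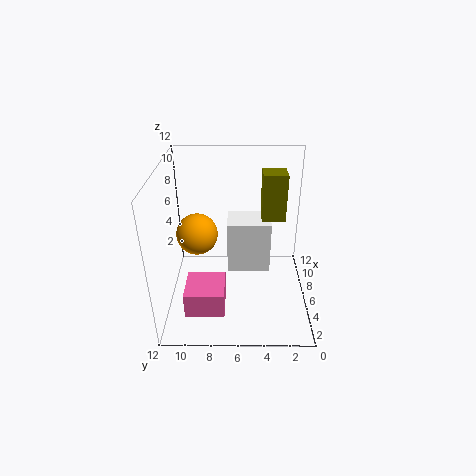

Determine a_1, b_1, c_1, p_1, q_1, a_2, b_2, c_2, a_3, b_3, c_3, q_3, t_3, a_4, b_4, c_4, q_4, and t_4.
a_1 = 1
b_1 = 7
c_1 = 2
p_1 = 3
q_1 = 3
a_2 = 10
b_2 = 10
c_2 = 4
a_3 = 8
b_3 = 3
c_3 = 1
q_3 = 4
t_3 = 5
a_4 = 7
b_4 = 2
c_4 = 7
q_4 = 2
t_4 = 4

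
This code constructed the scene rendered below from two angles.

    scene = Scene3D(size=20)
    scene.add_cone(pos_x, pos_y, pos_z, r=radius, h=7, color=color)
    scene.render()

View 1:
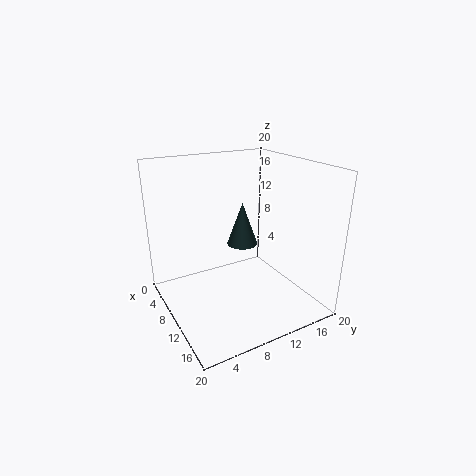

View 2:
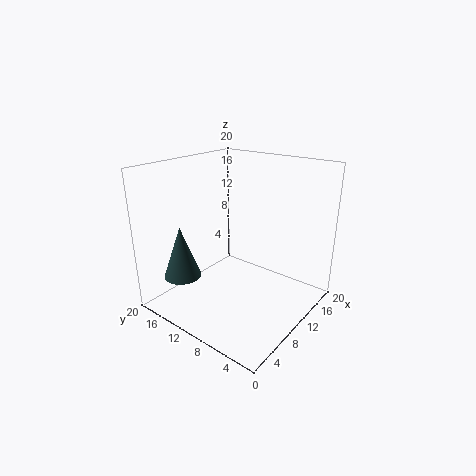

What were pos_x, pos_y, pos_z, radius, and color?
pos_x = 3.5; pos_y = 14.5; pos_z = 5.5; radius = 2.5; color = 'darkslategray'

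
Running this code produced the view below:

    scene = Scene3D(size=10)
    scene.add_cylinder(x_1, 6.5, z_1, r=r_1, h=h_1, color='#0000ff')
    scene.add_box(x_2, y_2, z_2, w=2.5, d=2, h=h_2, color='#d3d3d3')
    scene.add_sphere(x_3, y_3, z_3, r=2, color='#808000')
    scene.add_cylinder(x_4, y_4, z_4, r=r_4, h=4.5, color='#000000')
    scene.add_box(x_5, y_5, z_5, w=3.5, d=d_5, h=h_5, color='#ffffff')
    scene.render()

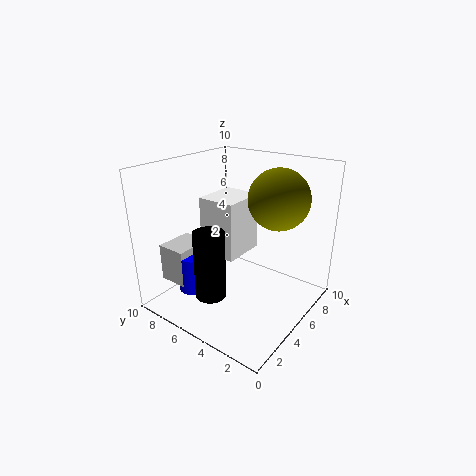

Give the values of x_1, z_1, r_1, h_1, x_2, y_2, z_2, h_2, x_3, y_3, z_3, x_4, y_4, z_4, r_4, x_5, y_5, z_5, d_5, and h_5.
x_1 = 2, z_1 = 2, r_1 = 1, h_1 = 2.5, x_2 = 1, y_2 = 6.5, z_2 = 2.5, h_2 = 2.5, x_3 = 6, y_3 = 2.5, z_3 = 8, x_4 = 2, y_4 = 5, z_4 = 2, r_4 = 1, x_5 = 5.5, y_5 = 6, z_5 = 2.5, d_5 = 3, h_5 = 4.5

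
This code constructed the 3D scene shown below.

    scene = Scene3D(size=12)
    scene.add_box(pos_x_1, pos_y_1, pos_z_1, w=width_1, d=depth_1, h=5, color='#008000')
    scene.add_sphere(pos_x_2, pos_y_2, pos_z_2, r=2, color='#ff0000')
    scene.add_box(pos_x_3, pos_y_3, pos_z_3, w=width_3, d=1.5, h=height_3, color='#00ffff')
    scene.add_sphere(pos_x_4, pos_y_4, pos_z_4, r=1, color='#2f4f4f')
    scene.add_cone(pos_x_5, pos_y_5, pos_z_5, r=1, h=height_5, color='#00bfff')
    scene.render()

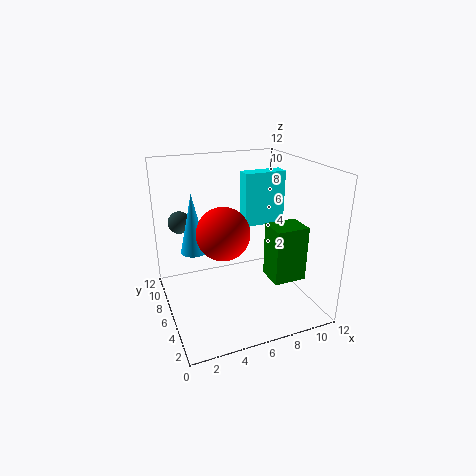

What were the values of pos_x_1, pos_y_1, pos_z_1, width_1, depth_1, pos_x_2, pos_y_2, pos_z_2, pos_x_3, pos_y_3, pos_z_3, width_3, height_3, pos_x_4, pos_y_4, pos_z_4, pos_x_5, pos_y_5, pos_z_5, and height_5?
pos_x_1 = 9; pos_y_1 = 4.5; pos_z_1 = 1.5; width_1 = 3; depth_1 = 2.5; pos_x_2 = 4; pos_y_2 = 4; pos_z_2 = 7.5; pos_x_3 = 8; pos_y_3 = 9; pos_z_3 = 5.5; width_3 = 4; height_3 = 5; pos_x_4 = 2; pos_y_4 = 10; pos_z_4 = 6.5; pos_x_5 = 2; pos_y_5 = 5; pos_z_5 = 6; height_5 = 4.5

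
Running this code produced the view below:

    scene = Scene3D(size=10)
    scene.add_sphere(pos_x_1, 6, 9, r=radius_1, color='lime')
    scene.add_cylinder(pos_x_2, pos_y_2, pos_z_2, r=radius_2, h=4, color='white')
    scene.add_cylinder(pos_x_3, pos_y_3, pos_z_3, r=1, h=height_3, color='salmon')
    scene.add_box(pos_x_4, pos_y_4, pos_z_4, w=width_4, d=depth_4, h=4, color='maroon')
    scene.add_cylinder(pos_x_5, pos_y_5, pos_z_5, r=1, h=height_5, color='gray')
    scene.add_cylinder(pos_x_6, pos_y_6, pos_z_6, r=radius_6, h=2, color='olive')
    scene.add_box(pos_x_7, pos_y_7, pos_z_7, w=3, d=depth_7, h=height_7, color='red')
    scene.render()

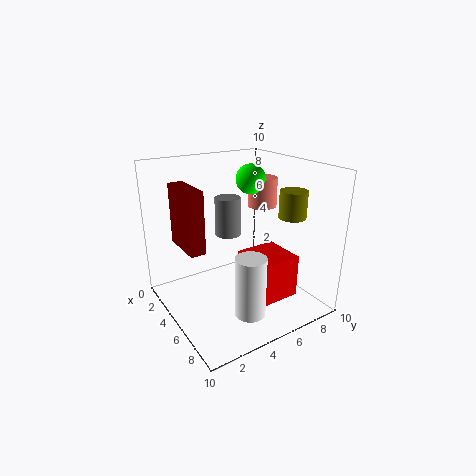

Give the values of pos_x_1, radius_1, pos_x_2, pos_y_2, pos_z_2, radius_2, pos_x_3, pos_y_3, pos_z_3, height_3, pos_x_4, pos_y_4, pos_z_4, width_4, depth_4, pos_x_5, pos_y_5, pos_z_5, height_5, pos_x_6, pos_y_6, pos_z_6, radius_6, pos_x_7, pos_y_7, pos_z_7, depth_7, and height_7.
pos_x_1 = 5; radius_1 = 1; pos_x_2 = 8; pos_y_2 = 4; pos_z_2 = 1; radius_2 = 1; pos_x_3 = 5; pos_y_3 = 7; pos_z_3 = 7; height_3 = 2; pos_x_4 = 3; pos_y_4 = 1; pos_z_4 = 5; width_4 = 3; depth_4 = 1; pos_x_5 = 2; pos_y_5 = 6; pos_z_5 = 4; height_5 = 3; pos_x_6 = 6; pos_y_6 = 9; pos_z_6 = 6; radius_6 = 1; pos_x_7 = 5; pos_y_7 = 5; pos_z_7 = 1; depth_7 = 3; height_7 = 3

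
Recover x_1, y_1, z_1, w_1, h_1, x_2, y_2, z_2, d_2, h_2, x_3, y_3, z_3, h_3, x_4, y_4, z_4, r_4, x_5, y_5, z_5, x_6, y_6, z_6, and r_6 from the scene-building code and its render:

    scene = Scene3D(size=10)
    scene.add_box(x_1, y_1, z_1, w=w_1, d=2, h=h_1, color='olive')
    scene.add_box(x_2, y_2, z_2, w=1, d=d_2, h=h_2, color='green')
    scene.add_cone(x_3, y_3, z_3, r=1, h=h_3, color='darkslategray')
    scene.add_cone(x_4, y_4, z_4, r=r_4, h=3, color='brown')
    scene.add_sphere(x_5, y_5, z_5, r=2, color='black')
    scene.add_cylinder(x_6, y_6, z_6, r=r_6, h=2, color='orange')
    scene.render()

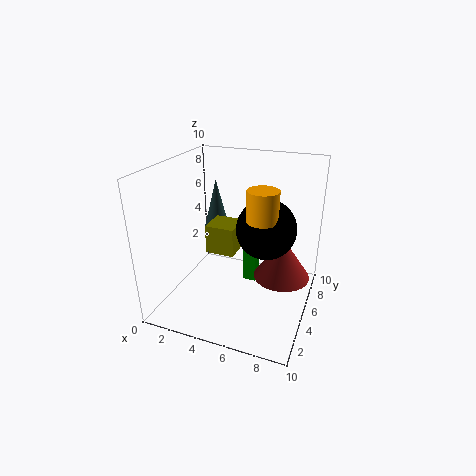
x_1 = 3
y_1 = 4
z_1 = 4
w_1 = 2
h_1 = 2
x_2 = 5
y_2 = 6
z_2 = 1
d_2 = 1
h_2 = 3
x_3 = 2
y_3 = 8
z_3 = 4
h_3 = 4
x_4 = 8
y_4 = 6
z_4 = 2
r_4 = 2
x_5 = 7
y_5 = 5
z_5 = 6
x_6 = 7
y_6 = 4
z_6 = 7
r_6 = 1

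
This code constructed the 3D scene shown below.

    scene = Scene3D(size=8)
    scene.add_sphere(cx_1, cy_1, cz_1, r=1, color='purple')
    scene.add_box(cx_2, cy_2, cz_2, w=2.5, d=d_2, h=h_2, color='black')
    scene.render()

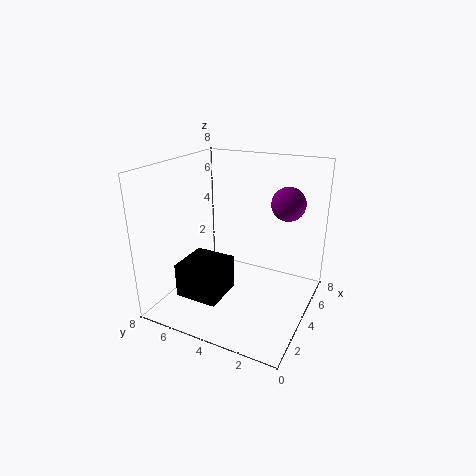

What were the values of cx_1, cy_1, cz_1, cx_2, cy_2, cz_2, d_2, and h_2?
cx_1 = 6.5
cy_1 = 2
cz_1 = 5.5
cx_2 = 2
cy_2 = 4.5
cz_2 = 0.5
d_2 = 2.5
h_2 = 2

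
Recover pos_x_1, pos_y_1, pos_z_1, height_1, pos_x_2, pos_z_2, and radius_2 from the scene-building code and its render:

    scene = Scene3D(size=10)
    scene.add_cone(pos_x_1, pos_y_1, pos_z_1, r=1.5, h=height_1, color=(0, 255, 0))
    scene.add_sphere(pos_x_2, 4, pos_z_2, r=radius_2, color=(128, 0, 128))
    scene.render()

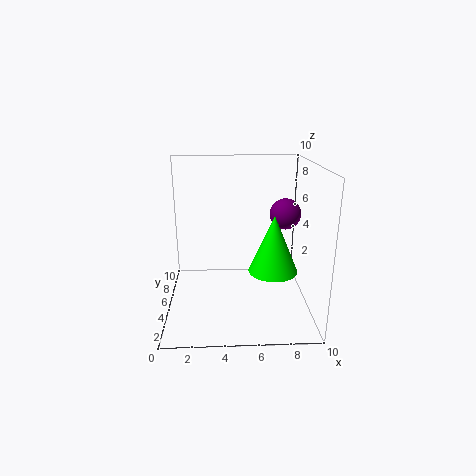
pos_x_1 = 7, pos_y_1 = 2, pos_z_1 = 4, height_1 = 3.5, pos_x_2 = 8, pos_z_2 = 7, radius_2 = 1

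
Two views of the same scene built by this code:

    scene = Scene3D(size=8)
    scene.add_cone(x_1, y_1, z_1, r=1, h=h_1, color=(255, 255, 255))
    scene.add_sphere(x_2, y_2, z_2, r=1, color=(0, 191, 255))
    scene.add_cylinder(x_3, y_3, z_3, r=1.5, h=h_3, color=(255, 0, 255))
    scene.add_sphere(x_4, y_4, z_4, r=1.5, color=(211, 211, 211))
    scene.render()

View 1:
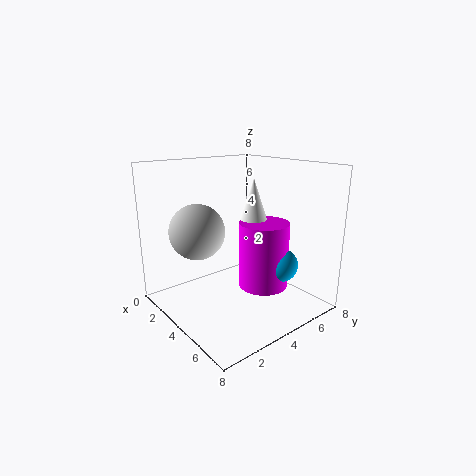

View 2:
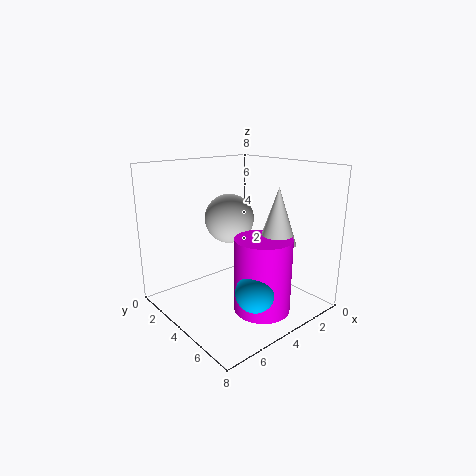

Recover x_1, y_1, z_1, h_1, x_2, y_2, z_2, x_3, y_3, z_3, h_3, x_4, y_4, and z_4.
x_1 = 3, y_1 = 6, z_1 = 4, h_1 = 3, x_2 = 5, y_2 = 6.5, z_2 = 2, x_3 = 4, y_3 = 6, z_3 = 0.5, h_3 = 4, x_4 = 3, y_4 = 2, z_4 = 4.5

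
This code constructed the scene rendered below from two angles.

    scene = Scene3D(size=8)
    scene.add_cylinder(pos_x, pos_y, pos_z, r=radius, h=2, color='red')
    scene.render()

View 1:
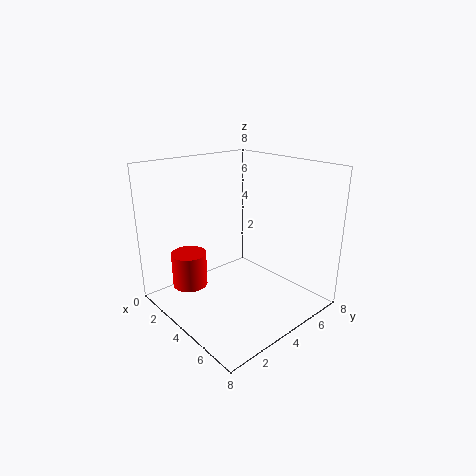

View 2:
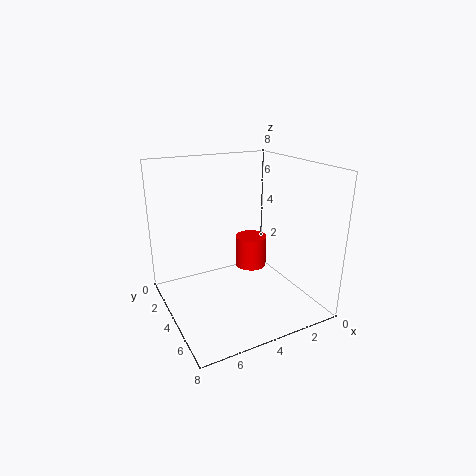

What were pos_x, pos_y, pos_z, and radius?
pos_x = 2
pos_y = 2
pos_z = 1
radius = 1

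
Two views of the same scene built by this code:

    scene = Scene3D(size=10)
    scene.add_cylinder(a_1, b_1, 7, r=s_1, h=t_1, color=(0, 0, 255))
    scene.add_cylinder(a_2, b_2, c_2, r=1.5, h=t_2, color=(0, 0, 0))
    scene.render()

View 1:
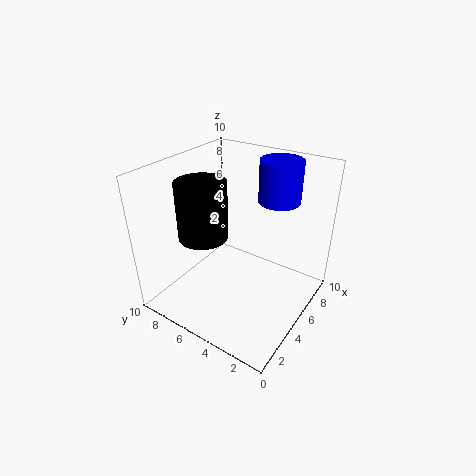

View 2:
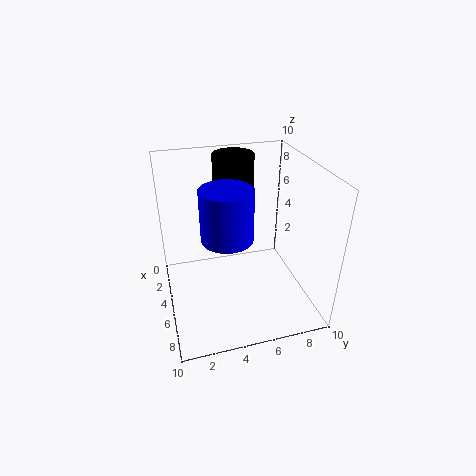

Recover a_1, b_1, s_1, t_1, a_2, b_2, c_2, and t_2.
a_1 = 8, b_1 = 3.5, s_1 = 1.5, t_1 = 3, a_2 = 2, b_2 = 5.5, c_2 = 6.5, t_2 = 3.5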